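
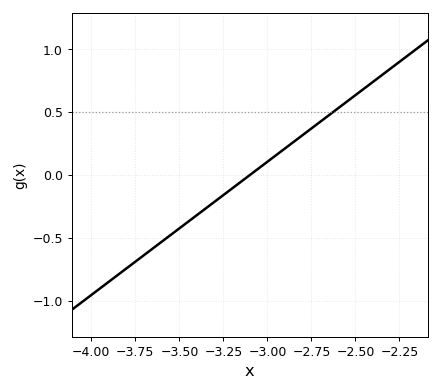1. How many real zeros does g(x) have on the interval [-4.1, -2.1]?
1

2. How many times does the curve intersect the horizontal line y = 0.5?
1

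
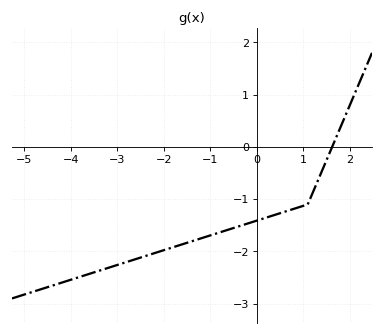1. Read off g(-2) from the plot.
-1.98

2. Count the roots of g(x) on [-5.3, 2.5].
1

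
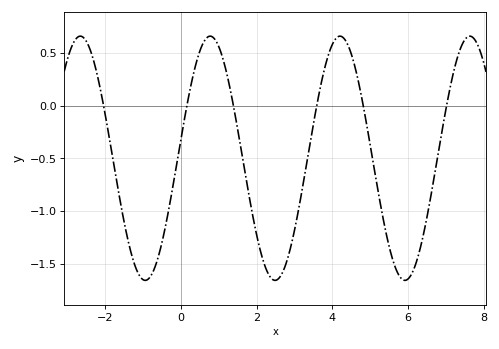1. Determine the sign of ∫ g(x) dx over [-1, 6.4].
negative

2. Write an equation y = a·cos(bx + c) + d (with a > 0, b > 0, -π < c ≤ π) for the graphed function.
y = 1.16cos(1.8x - 1.4) - 0.5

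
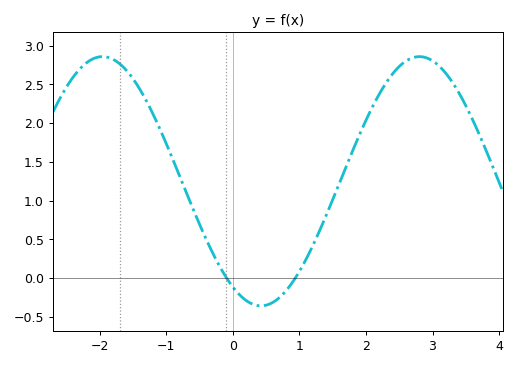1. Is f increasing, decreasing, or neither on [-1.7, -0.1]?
decreasing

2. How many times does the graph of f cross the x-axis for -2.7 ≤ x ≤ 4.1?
2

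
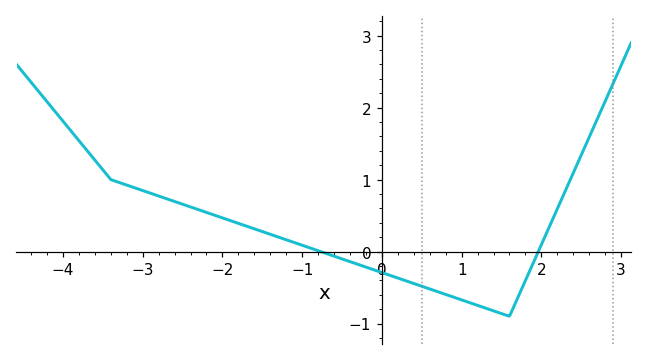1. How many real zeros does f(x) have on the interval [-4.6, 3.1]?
2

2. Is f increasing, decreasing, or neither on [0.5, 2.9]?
neither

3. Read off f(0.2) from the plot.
-0.368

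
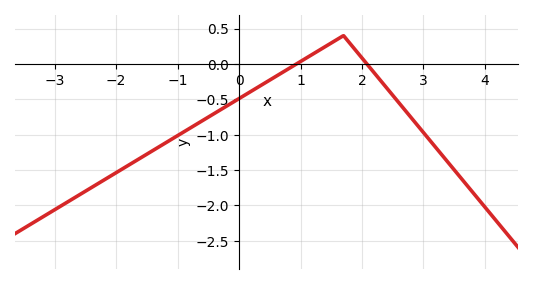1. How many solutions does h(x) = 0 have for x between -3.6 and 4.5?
2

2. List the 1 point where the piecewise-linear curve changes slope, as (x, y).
(1.7, 0.4)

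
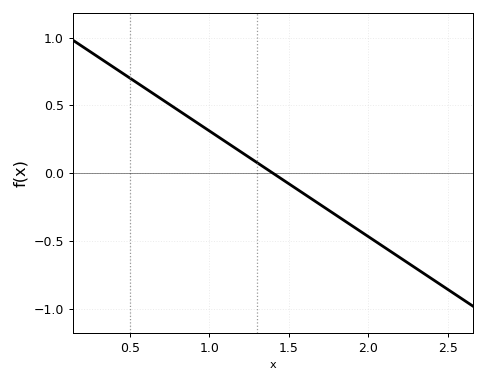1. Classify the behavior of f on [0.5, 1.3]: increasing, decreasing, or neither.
decreasing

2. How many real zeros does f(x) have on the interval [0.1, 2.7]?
1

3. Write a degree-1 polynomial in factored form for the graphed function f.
y = -0.78(x - 1.4)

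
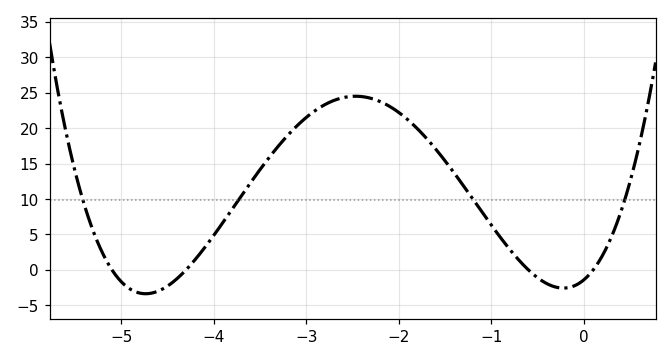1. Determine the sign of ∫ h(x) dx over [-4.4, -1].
positive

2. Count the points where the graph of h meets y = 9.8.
4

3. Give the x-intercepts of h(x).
-5.1, -4.3, -0.6, 0.1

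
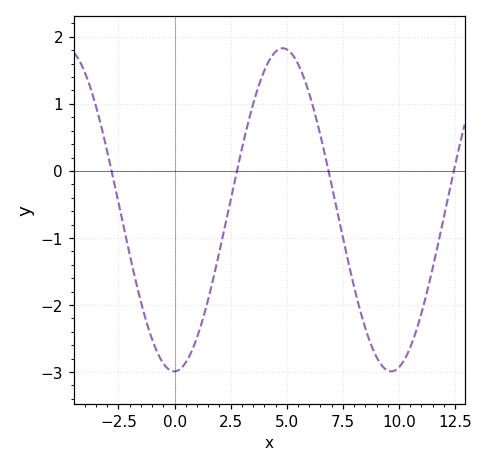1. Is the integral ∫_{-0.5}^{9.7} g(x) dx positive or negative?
negative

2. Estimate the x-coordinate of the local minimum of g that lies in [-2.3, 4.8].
-0.015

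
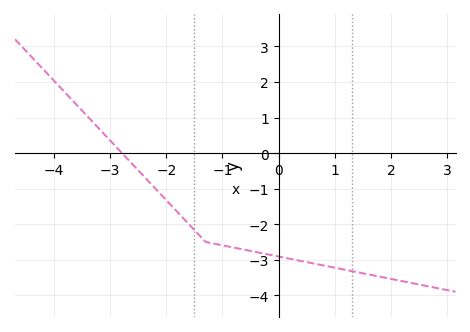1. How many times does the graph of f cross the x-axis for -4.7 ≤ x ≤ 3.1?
1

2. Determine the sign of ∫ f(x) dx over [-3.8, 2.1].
negative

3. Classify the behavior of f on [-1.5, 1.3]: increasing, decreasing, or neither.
decreasing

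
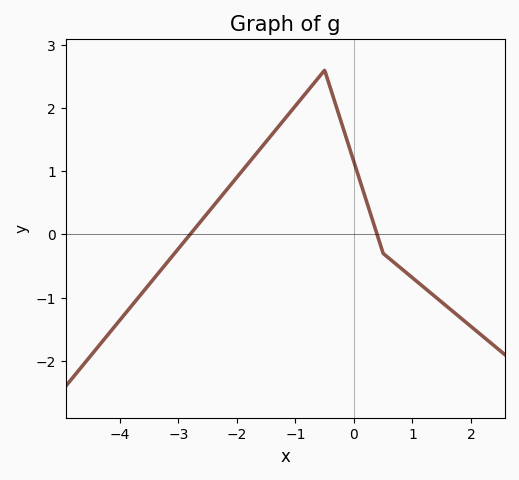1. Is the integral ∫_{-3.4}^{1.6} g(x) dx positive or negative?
positive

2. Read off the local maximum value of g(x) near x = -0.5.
2.6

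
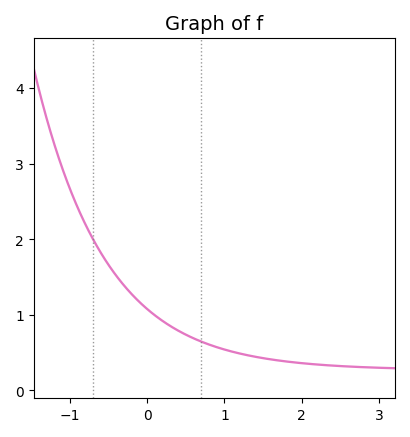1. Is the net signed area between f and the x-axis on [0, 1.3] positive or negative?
positive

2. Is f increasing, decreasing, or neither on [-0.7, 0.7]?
decreasing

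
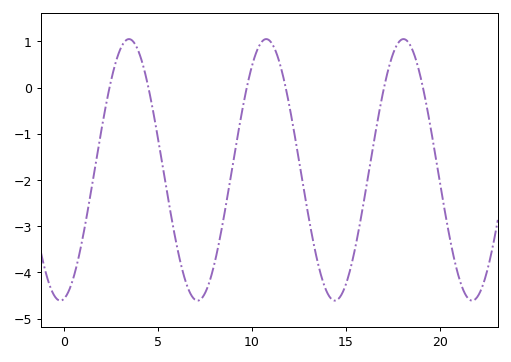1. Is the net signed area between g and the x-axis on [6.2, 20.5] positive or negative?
negative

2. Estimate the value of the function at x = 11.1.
0.938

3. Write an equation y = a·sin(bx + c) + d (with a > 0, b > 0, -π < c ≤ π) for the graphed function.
y = 2.83sin(0.86x - 1.41) - 1.78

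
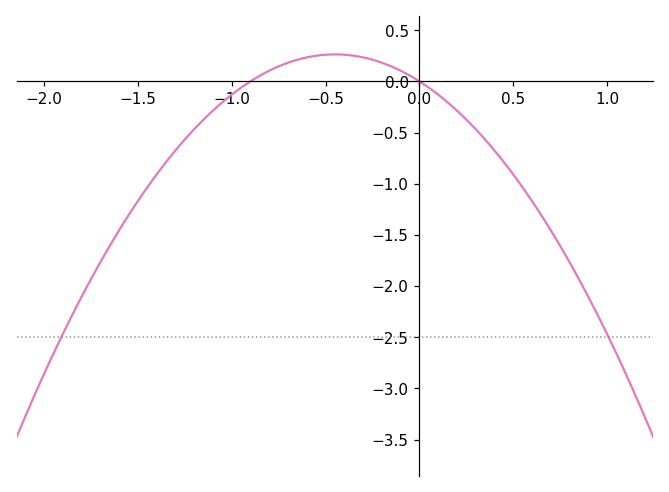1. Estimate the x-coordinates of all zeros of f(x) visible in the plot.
-0.9, 0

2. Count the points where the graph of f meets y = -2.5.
2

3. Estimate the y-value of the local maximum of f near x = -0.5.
0.263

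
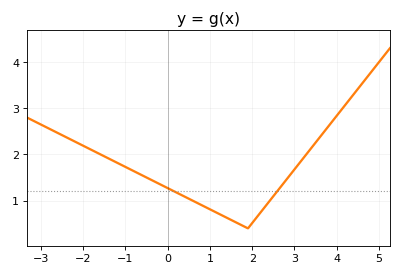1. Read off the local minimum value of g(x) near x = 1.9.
0.4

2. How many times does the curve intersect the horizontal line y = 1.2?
2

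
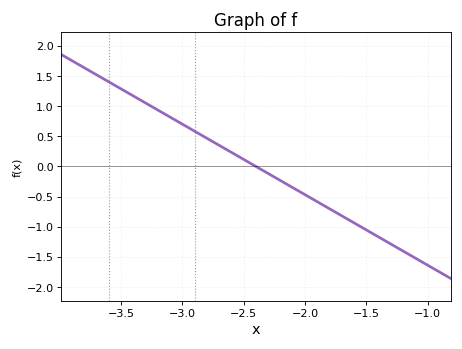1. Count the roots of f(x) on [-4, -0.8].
1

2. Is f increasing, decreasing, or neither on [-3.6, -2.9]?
decreasing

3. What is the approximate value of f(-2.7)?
0.351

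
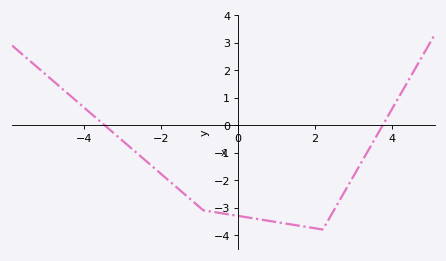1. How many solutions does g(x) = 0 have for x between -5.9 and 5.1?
2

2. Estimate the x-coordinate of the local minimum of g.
2.2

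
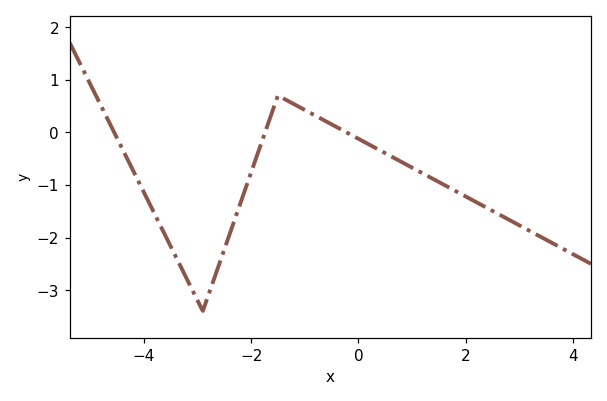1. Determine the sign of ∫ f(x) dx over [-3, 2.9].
negative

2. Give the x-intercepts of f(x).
-4.6, -1.8, -0.2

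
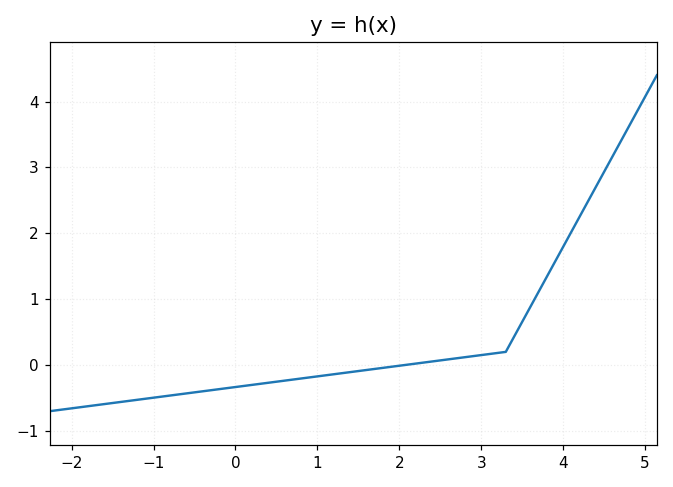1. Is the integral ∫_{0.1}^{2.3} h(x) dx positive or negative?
negative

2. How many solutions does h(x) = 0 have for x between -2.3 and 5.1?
1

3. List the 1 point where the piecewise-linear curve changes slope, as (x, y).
(3.3, 0.2)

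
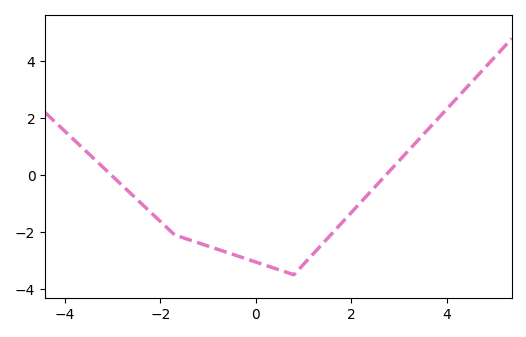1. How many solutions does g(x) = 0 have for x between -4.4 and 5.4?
2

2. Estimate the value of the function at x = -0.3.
-2.8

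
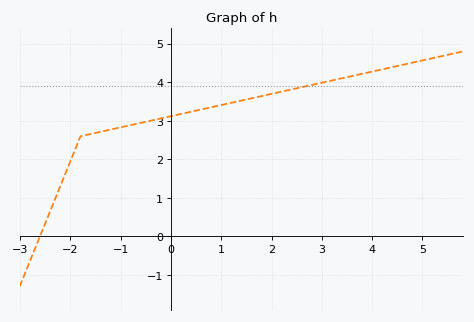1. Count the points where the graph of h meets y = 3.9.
1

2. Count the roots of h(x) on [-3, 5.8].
1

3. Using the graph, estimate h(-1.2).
2.8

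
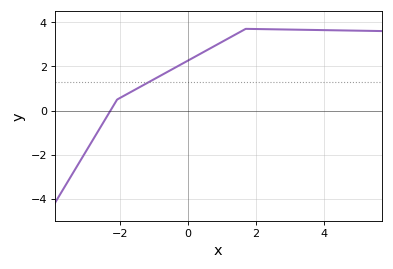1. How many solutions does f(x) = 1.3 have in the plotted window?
1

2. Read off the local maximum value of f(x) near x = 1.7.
3.7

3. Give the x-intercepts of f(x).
-2.3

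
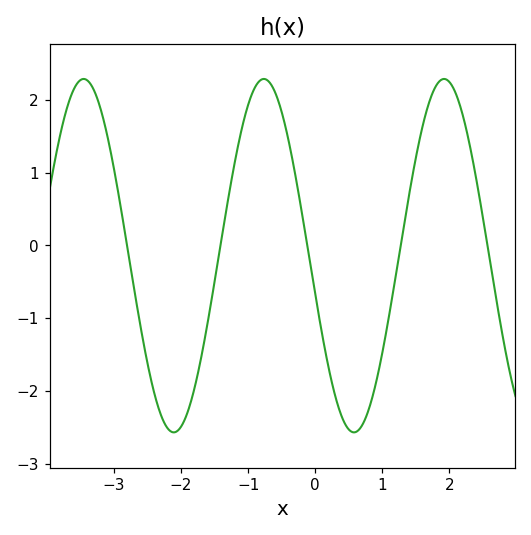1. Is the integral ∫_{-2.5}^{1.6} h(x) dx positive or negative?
negative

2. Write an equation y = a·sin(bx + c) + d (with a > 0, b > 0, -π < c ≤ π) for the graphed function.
y = 2.43sin(2.34x - 2.92) - 0.14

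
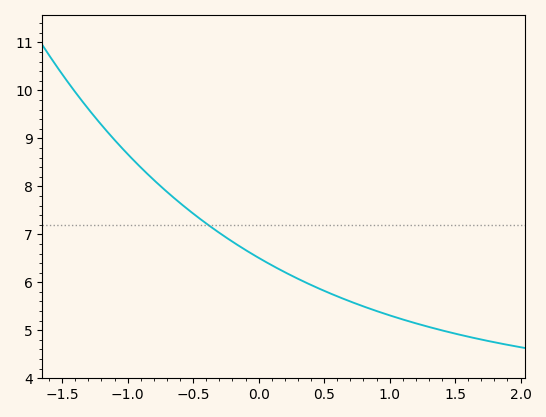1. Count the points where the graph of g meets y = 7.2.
1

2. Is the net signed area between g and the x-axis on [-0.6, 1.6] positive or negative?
positive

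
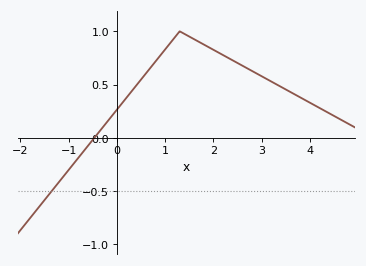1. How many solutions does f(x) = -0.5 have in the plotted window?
1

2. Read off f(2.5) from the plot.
0.702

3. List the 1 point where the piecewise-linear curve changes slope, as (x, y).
(1.3, 1)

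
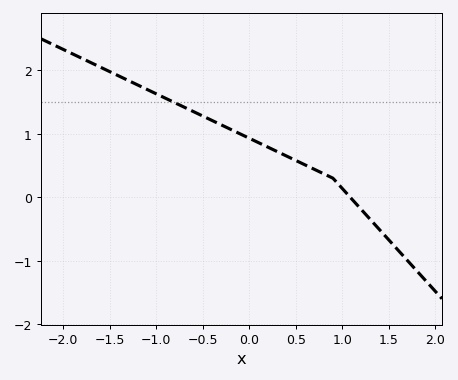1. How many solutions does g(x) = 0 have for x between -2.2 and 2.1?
1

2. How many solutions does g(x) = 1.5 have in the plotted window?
1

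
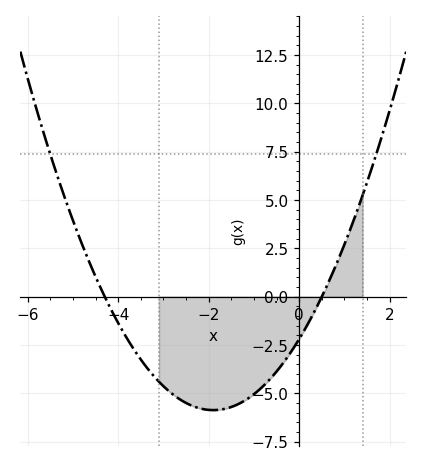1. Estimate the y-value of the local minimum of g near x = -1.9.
-6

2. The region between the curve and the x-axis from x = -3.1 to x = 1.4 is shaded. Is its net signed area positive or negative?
negative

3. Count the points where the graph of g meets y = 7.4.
2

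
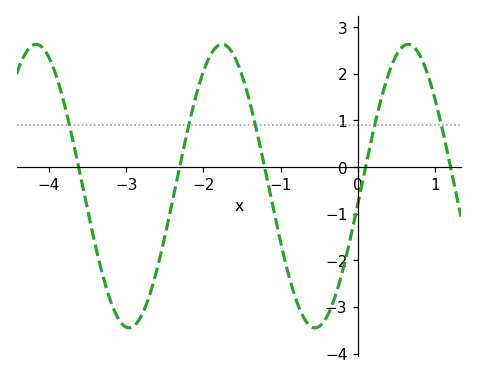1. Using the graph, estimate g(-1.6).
2.37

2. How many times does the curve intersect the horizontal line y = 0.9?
5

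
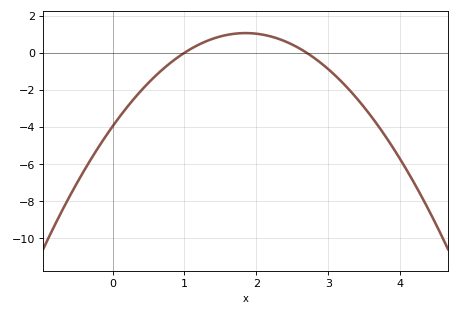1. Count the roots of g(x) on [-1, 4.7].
2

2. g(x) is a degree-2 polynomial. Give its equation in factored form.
y = -1.47(x - 1)(x - 2.7)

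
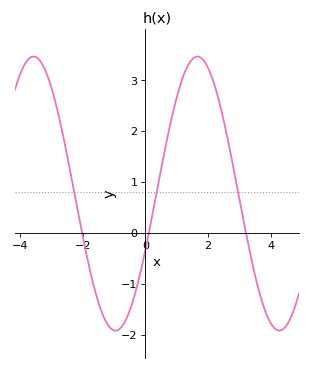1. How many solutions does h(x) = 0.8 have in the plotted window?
3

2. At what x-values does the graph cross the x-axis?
-2.03, 0.109, 3.21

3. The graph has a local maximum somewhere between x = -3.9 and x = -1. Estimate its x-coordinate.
-3.58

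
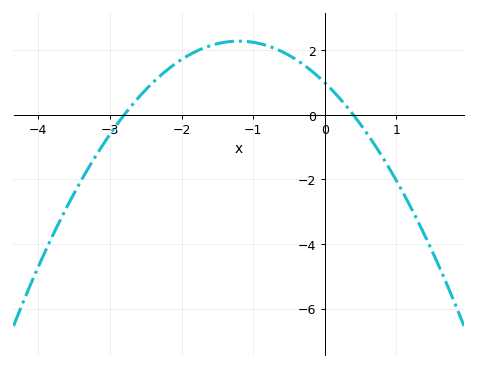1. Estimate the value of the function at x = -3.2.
-1.2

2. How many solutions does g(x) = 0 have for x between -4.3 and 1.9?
2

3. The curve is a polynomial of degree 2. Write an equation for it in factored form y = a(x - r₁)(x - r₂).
y = -0.89(x + 2.8)(x - 0.4)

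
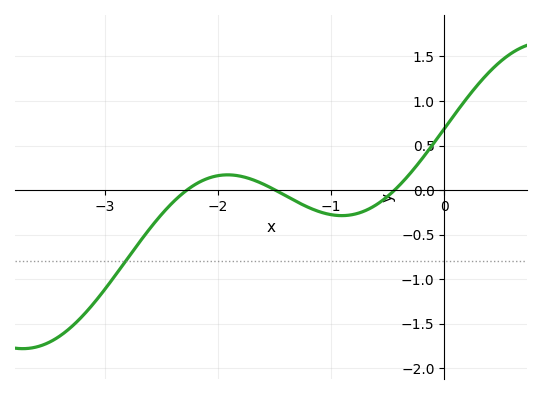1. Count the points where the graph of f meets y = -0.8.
1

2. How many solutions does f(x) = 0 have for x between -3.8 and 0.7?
3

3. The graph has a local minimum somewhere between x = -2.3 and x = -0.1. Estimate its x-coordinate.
-0.904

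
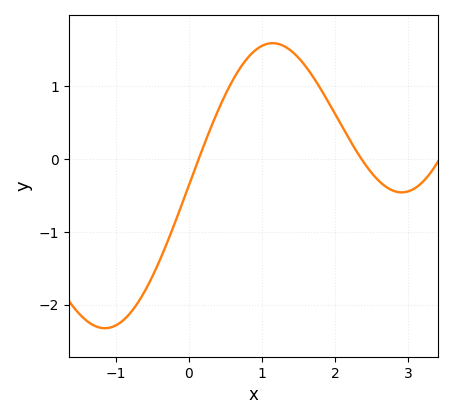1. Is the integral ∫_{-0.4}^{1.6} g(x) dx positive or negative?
positive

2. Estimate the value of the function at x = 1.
1.6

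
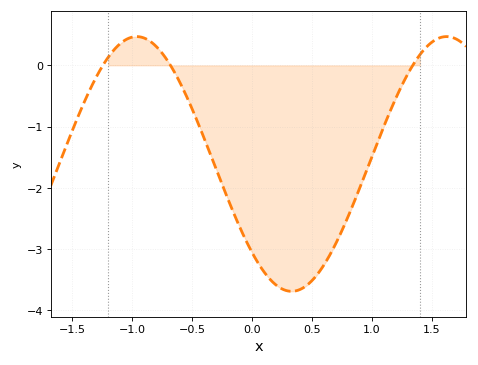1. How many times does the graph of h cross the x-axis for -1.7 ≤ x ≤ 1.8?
3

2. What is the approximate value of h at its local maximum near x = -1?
0.47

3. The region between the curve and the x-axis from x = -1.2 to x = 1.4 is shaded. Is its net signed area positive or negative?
negative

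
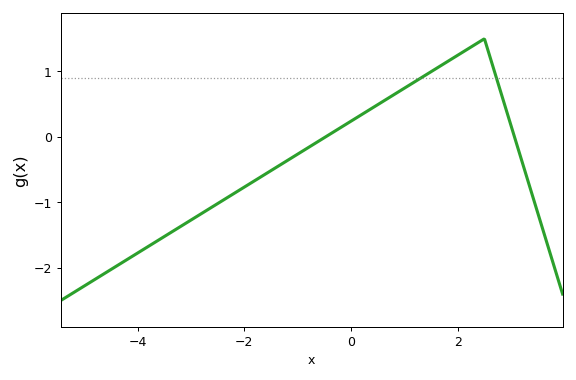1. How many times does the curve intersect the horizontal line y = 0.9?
2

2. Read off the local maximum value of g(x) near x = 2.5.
1.5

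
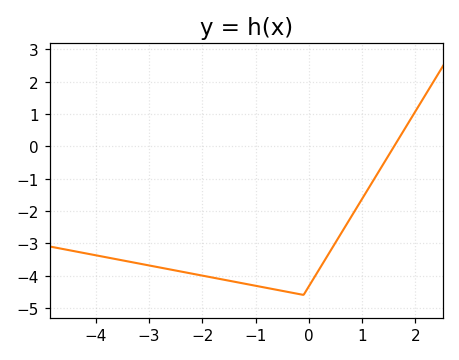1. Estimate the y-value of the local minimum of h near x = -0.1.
-4.6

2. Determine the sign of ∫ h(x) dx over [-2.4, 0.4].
negative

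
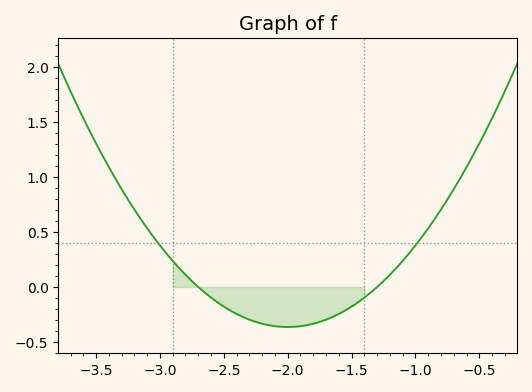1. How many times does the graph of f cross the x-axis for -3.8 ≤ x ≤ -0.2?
2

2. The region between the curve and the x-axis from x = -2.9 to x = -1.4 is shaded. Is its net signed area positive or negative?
negative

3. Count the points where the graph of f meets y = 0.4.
2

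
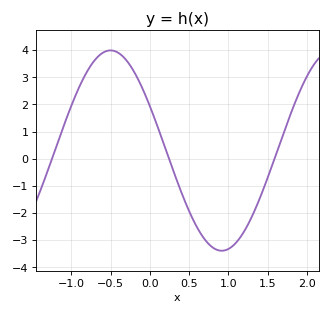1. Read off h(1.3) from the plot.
-2.1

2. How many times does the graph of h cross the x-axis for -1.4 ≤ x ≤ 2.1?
3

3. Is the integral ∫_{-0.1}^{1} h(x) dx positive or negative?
negative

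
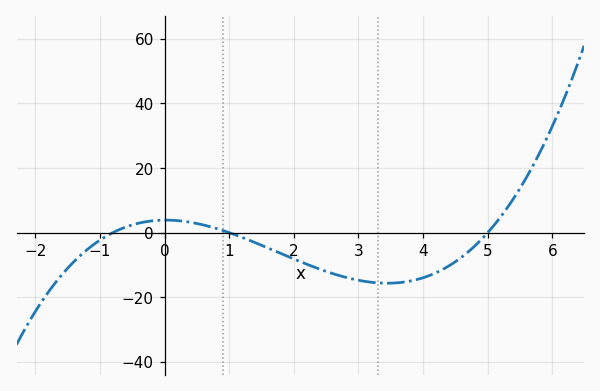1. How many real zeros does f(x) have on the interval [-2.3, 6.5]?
3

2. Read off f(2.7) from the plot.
-14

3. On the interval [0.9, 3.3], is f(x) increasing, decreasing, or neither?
decreasing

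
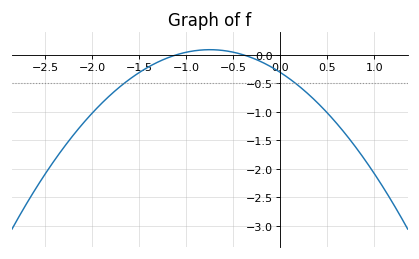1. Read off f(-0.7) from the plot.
0.1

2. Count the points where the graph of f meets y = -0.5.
2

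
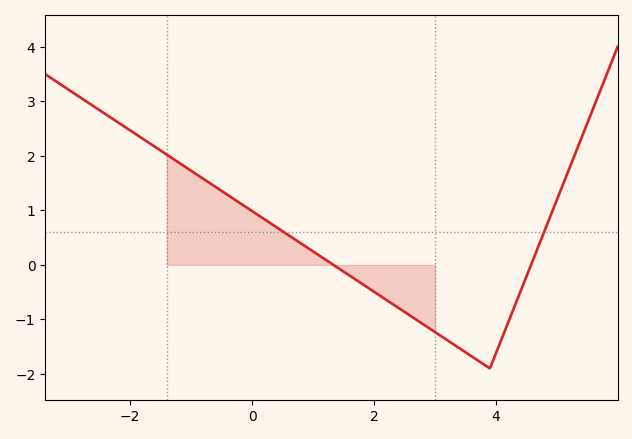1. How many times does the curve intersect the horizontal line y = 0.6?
2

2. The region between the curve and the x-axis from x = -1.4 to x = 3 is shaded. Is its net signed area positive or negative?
positive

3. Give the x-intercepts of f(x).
1.33, 4.57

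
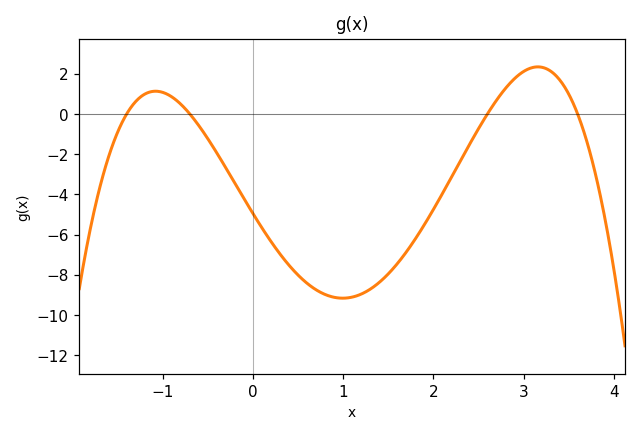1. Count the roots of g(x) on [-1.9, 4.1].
4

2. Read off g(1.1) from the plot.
-9.11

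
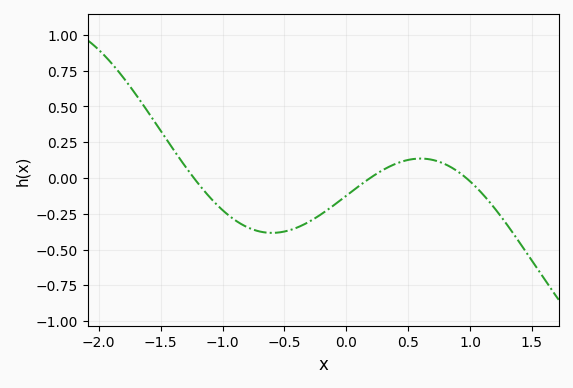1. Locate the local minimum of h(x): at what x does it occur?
-0.6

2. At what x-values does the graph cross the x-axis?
-1.23, 0.193, 0.969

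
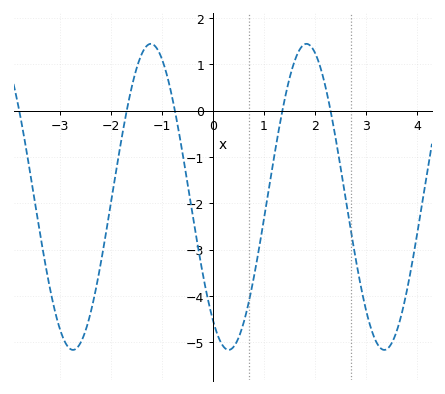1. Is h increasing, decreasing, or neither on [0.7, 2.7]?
neither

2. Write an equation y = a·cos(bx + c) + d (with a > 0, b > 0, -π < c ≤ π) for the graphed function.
y = 3.3cos(2.1x + 2.5) - 1.86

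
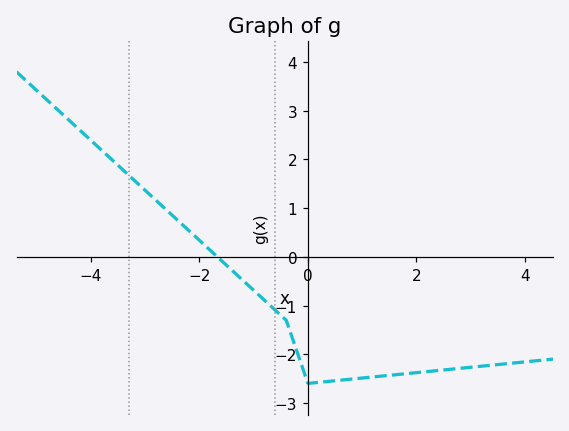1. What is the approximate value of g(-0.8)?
-0.9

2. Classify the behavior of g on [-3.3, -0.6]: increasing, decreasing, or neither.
decreasing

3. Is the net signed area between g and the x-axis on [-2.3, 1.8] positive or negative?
negative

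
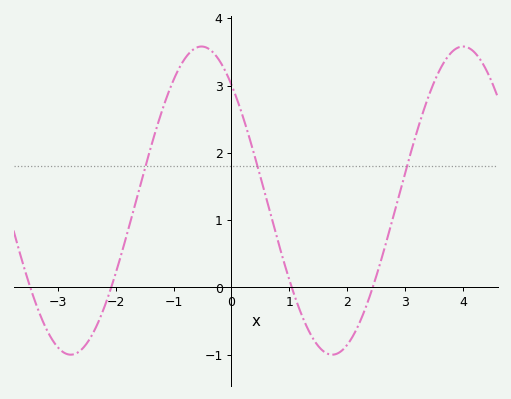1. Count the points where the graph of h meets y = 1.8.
3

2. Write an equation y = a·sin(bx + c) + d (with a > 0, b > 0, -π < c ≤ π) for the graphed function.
y = 2.29sin(1.39x + 2.29) + 1.29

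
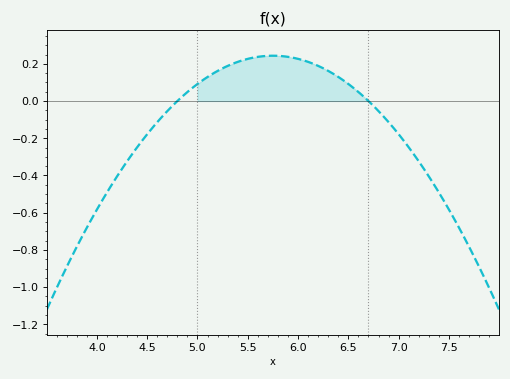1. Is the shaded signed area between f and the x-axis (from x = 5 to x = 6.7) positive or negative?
positive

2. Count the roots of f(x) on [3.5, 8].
2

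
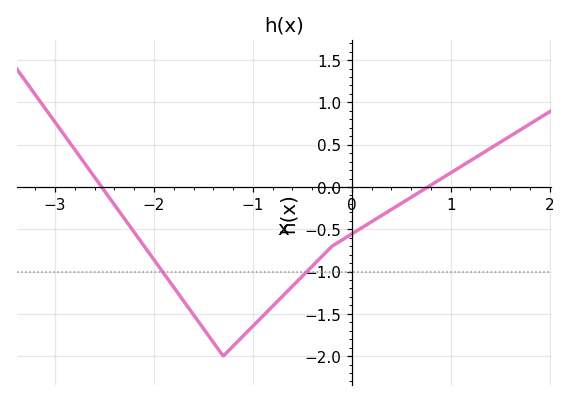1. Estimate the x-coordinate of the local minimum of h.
-1.3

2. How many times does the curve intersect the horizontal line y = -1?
2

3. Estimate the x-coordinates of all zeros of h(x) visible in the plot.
-2.5, 0.8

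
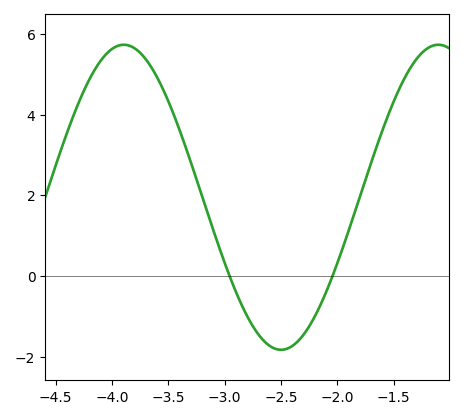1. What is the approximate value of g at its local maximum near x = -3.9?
5.8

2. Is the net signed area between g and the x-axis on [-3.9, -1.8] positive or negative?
positive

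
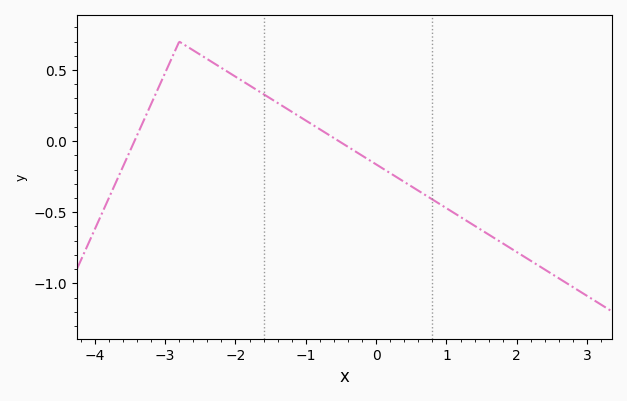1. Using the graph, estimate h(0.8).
-0.41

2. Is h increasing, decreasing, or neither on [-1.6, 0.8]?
decreasing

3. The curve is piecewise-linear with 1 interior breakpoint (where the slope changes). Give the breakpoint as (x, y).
(-2.8, 0.7)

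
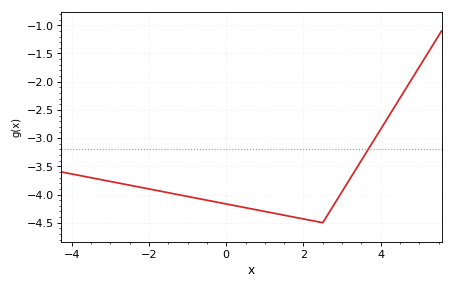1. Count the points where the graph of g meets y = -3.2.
1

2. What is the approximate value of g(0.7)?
-4.26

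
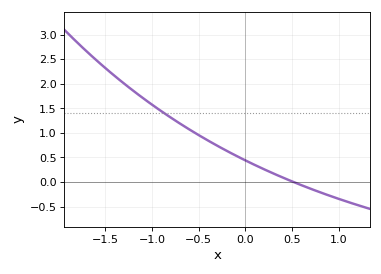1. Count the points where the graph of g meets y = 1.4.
1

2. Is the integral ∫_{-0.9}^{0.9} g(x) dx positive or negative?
positive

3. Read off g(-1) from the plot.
1.57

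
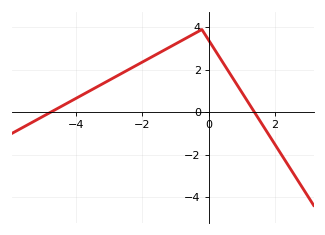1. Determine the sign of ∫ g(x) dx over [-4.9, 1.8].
positive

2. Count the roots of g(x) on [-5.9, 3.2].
2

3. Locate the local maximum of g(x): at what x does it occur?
-0.2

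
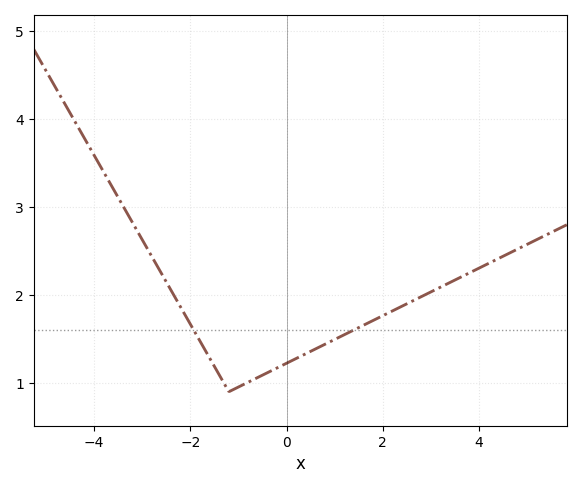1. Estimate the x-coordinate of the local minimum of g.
-1.2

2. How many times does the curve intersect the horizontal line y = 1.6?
2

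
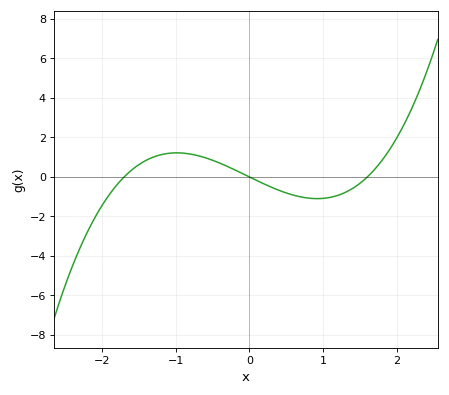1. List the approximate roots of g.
-1.7, 0, 1.6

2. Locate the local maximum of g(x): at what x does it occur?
-1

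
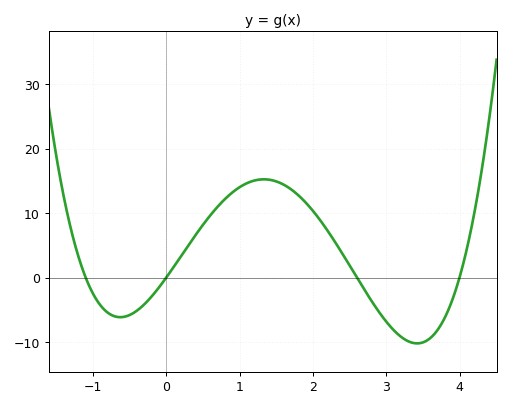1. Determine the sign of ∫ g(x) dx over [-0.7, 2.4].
positive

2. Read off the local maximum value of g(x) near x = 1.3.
15.2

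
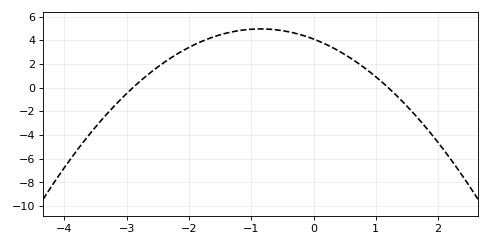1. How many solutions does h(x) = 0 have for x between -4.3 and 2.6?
2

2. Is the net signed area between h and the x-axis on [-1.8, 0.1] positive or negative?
positive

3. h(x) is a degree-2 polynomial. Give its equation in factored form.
y = -1.18(x + 2.9)(x - 1.2)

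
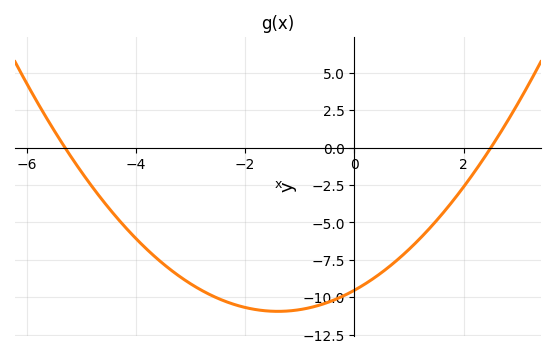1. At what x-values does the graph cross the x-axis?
-5.3, 2.5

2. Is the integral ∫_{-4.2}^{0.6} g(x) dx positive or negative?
negative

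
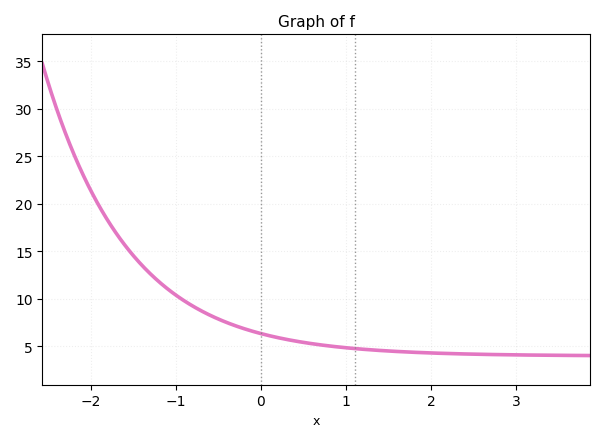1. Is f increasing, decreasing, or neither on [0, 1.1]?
decreasing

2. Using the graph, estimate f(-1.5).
14.5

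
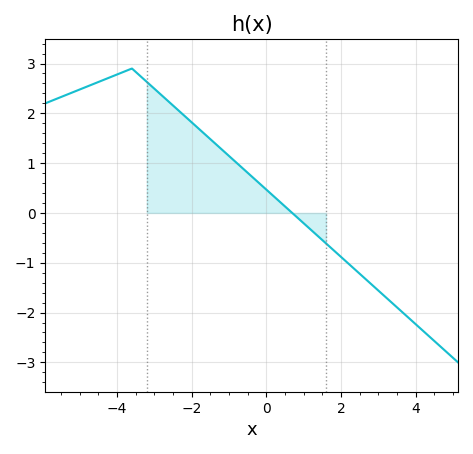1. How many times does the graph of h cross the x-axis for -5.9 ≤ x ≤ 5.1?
1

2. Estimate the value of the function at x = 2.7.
-1.4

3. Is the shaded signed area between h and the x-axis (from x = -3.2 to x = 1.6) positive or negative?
positive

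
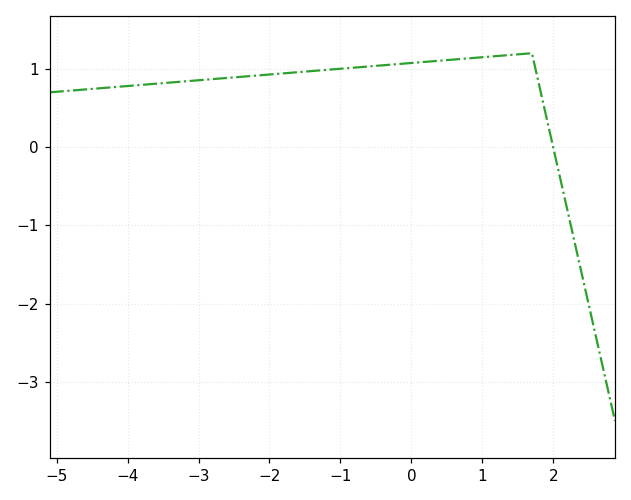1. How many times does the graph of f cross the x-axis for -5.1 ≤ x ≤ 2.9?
1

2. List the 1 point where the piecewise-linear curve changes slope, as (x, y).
(1.7, 1.2)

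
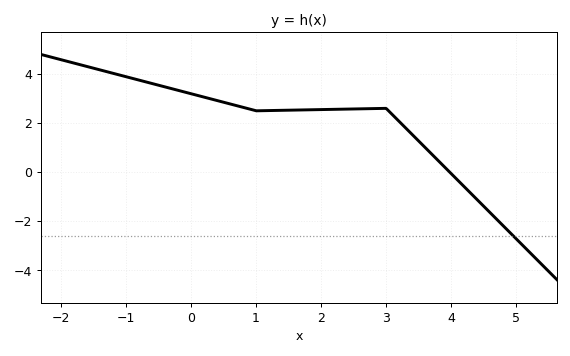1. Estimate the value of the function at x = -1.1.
3.96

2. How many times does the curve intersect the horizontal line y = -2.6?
1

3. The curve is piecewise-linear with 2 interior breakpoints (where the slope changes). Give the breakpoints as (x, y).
(1, 2.5); (3, 2.6)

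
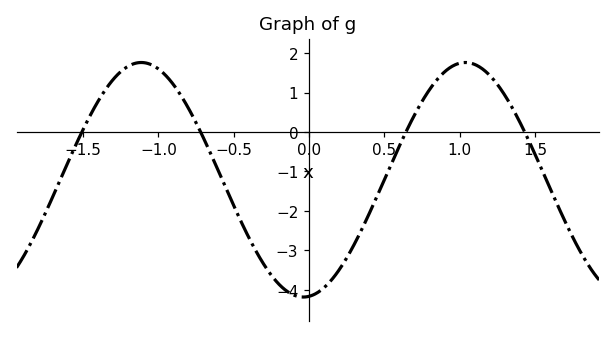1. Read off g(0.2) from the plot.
-3.5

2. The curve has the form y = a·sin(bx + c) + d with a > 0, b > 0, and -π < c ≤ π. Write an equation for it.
y = 2.97sin(2.9x - 1.5) - 1.21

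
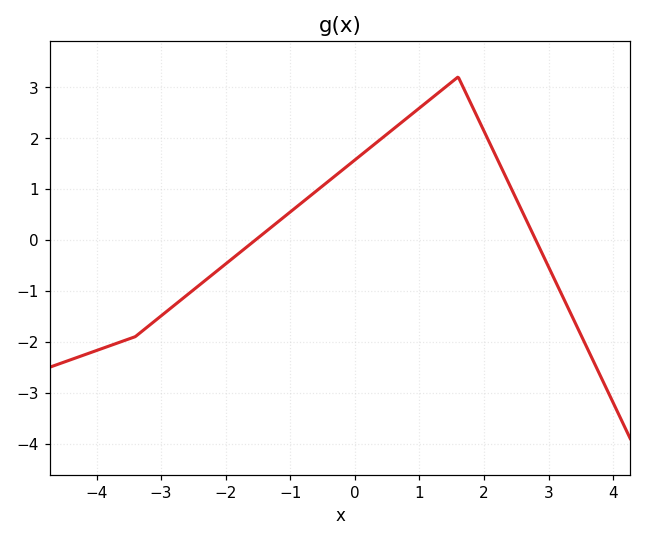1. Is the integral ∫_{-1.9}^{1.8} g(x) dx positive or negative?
positive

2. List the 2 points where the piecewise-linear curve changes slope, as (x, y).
(-3.4, -1.9); (1.6, 3.2)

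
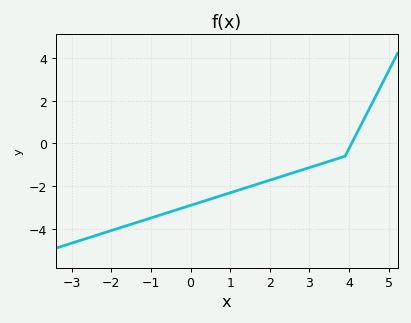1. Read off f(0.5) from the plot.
-2.6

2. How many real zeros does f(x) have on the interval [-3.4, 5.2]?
1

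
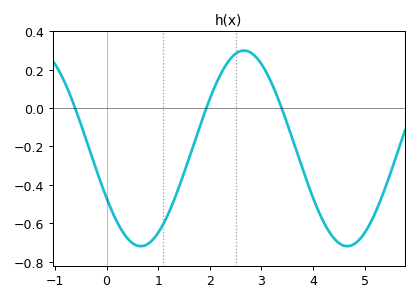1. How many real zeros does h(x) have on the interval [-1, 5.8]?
3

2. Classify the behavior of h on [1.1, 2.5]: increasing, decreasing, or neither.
increasing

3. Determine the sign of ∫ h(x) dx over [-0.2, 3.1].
negative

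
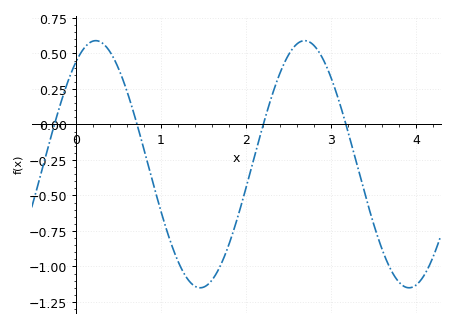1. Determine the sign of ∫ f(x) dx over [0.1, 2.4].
negative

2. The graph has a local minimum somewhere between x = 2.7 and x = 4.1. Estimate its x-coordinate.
3.92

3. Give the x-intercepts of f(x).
-0.251, 0.721, 2.2, 3.17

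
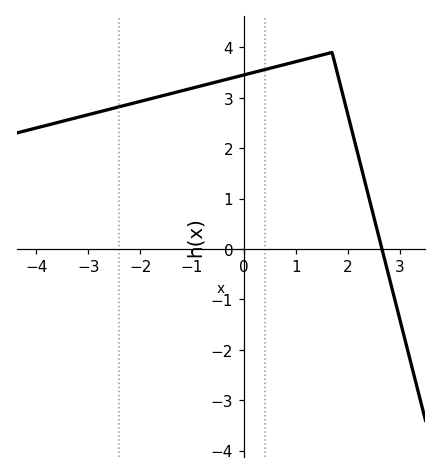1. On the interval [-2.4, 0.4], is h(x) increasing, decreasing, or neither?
increasing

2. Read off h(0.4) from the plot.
3.56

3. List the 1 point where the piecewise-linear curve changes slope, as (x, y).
(1.7, 3.9)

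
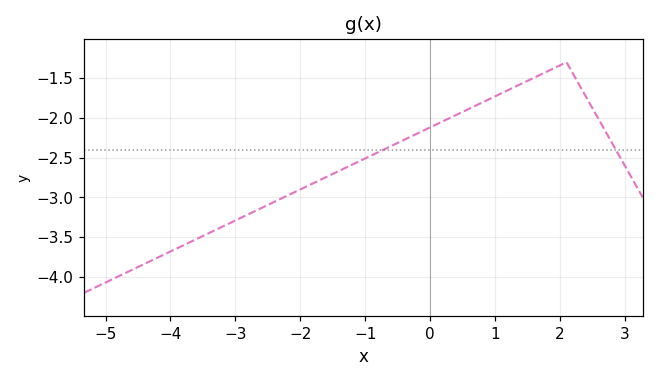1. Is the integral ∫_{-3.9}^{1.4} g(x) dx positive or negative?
negative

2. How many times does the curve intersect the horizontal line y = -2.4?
2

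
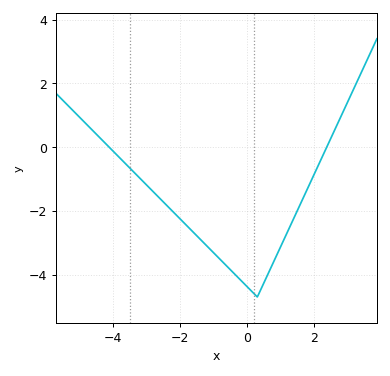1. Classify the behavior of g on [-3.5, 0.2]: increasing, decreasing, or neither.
decreasing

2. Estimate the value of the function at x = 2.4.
0.069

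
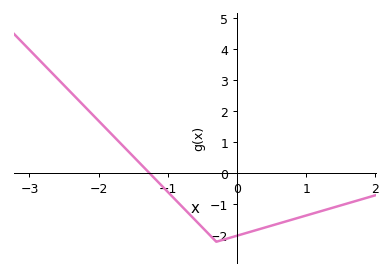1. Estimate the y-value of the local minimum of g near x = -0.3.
-2.2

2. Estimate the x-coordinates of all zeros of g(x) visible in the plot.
-1.26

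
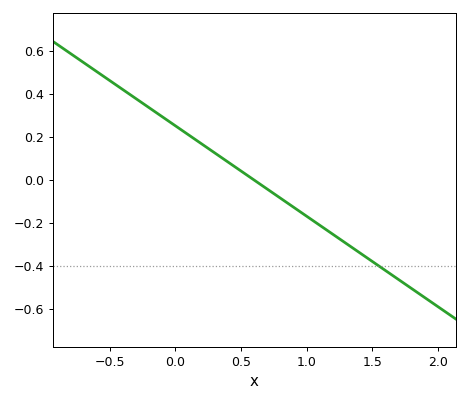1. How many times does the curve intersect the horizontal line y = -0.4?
1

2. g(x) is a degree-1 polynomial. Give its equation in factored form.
y = -0.42(x - 0.6)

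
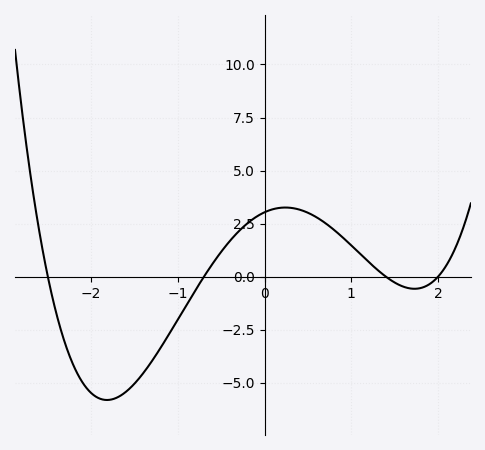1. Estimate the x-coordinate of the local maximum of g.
0.239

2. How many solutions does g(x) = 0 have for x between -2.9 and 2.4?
4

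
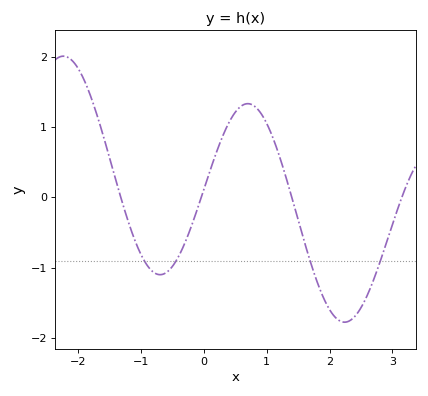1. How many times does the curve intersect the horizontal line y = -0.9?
4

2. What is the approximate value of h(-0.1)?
-0.155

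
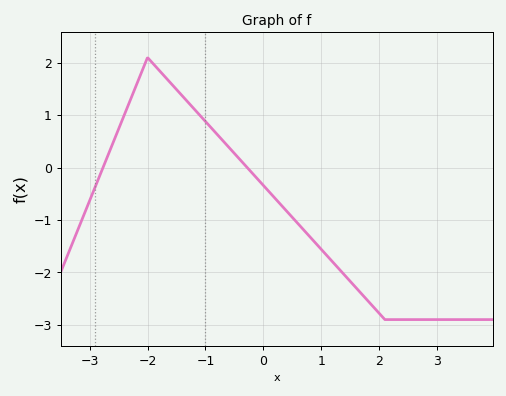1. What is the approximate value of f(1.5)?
-2.17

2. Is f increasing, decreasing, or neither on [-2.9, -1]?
neither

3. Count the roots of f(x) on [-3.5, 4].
2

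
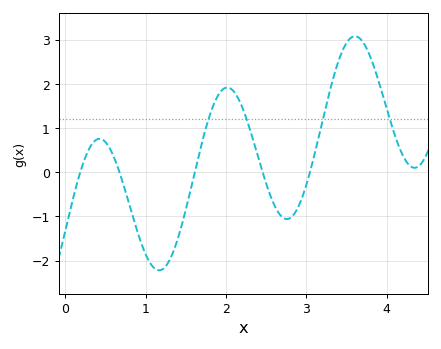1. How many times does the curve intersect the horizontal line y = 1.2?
4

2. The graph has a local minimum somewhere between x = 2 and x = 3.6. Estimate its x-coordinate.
2.8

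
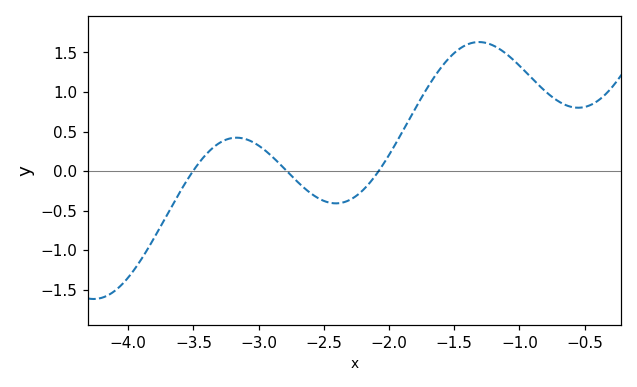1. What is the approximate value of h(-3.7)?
-0.55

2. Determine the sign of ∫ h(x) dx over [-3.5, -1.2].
positive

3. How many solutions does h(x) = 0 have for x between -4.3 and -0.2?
3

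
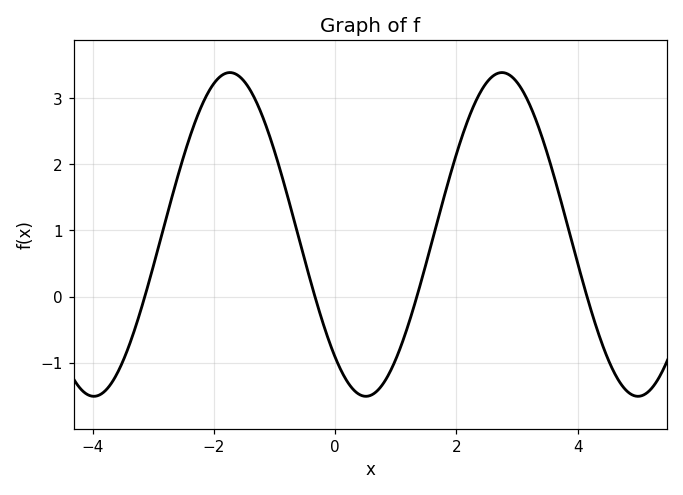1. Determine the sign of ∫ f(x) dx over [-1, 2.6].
positive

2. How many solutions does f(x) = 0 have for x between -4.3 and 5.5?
4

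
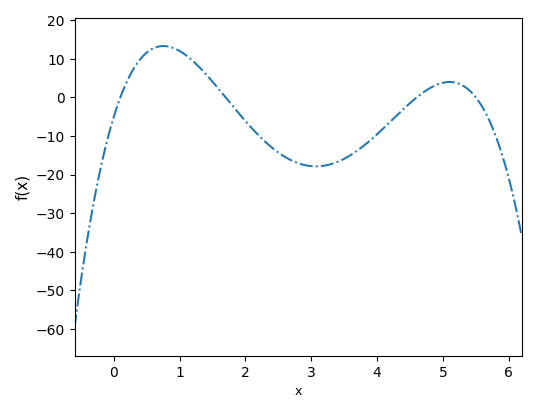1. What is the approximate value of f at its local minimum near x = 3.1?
-17.9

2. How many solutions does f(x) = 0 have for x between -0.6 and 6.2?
4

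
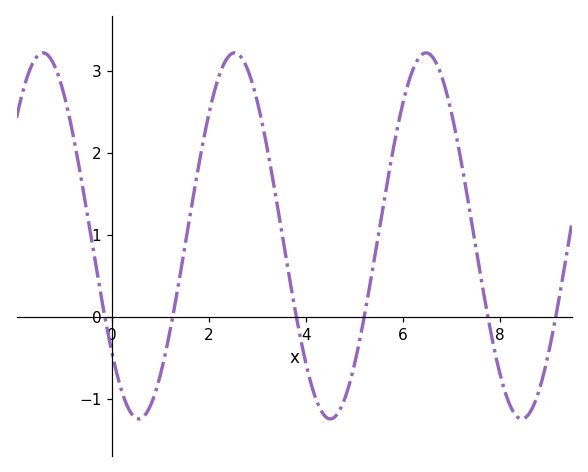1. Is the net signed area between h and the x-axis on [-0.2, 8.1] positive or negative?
positive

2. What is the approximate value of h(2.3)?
3.1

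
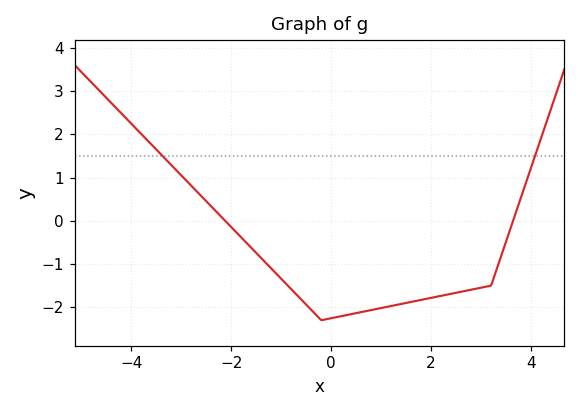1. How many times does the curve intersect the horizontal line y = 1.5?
2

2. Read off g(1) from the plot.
-2.02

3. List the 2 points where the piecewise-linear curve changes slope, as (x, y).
(-0.2, -2.3); (3.2, -1.5)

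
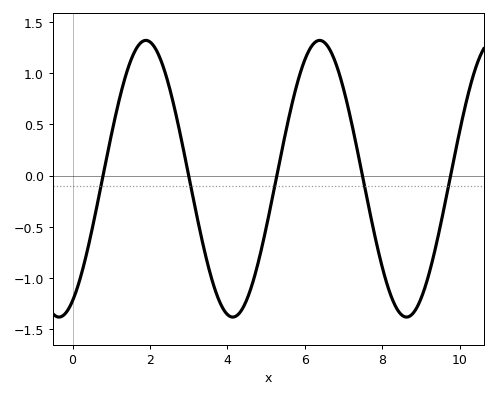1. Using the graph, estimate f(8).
-0.895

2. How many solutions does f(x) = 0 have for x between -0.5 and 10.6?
5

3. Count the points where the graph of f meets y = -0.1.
5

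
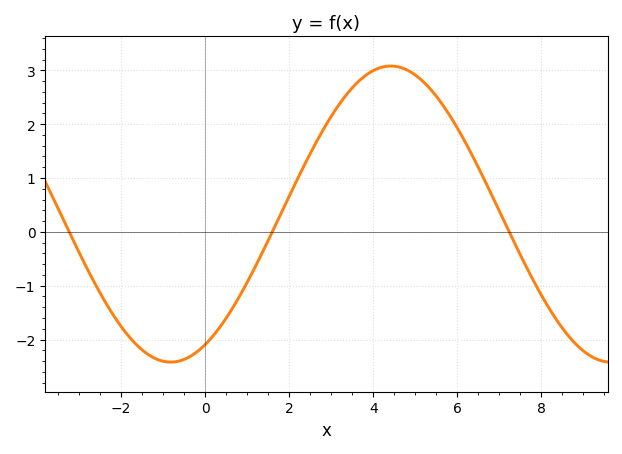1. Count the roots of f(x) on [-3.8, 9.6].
3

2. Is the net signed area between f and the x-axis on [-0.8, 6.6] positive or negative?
positive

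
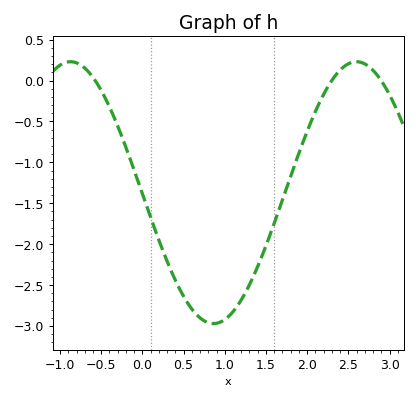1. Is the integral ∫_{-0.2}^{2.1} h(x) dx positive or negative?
negative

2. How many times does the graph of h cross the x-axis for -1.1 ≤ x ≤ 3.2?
3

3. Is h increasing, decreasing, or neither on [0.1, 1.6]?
neither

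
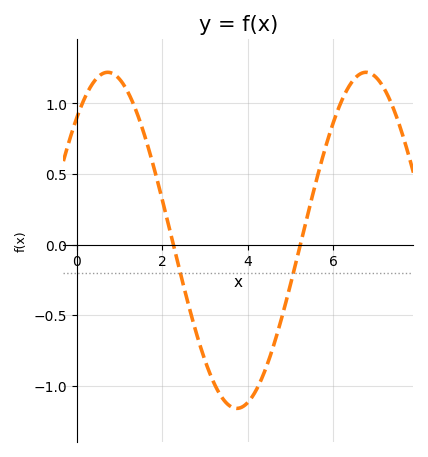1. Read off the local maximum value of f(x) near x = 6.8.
1.2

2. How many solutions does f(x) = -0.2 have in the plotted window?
2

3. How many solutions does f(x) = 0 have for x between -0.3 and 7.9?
2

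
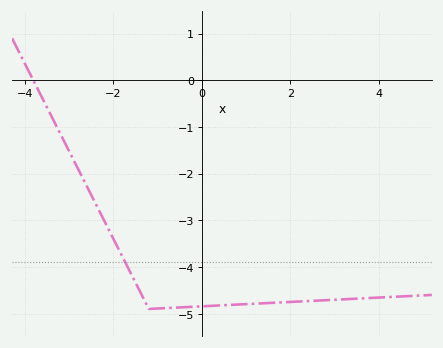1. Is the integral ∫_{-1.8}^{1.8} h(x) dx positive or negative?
negative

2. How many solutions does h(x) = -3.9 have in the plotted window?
1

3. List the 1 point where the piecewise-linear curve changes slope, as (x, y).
(-1.2, -4.9)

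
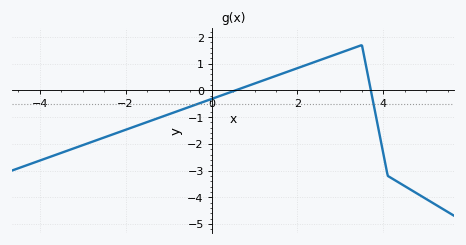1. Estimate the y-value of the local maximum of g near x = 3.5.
1.7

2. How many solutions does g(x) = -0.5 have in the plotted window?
2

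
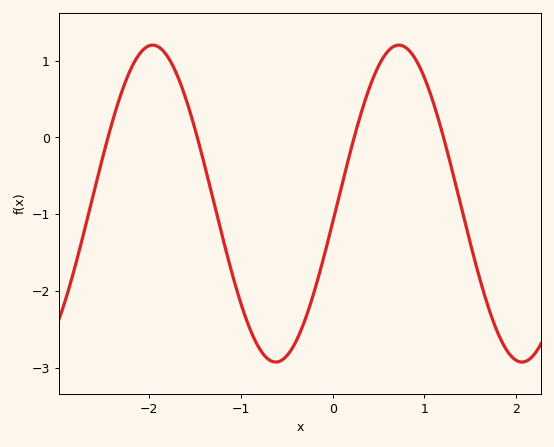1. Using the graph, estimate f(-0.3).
-2.37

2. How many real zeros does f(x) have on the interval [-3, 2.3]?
4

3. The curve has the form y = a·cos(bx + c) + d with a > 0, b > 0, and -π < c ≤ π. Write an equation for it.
y = 2.06cos(2.34x - 1.69) - 0.86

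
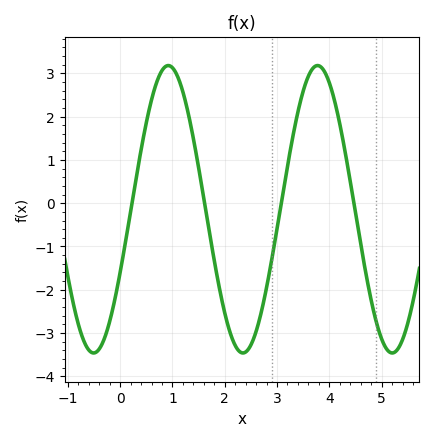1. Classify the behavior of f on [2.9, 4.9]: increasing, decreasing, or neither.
neither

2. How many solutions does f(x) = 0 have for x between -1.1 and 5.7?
4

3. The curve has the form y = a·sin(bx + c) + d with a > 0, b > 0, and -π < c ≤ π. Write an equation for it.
y = 3.32sin(2.2x - 0.452) - 0.14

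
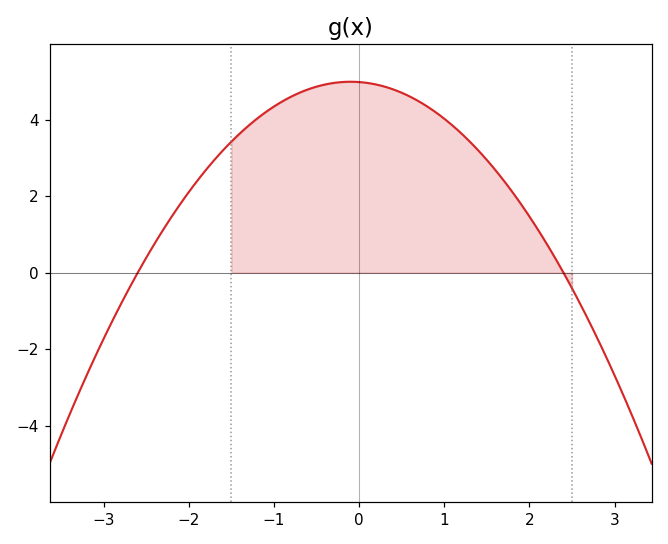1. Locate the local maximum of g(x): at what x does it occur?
-0.1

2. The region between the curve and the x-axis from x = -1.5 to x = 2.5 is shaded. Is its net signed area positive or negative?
positive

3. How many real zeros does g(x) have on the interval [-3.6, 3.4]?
2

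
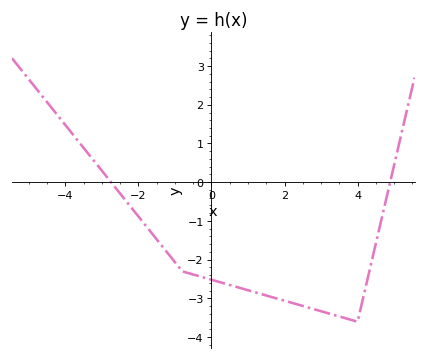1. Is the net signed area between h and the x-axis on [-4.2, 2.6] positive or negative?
negative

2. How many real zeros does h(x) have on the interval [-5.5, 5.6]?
2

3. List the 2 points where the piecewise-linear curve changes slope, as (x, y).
(-0.8, -2.3); (4, -3.6)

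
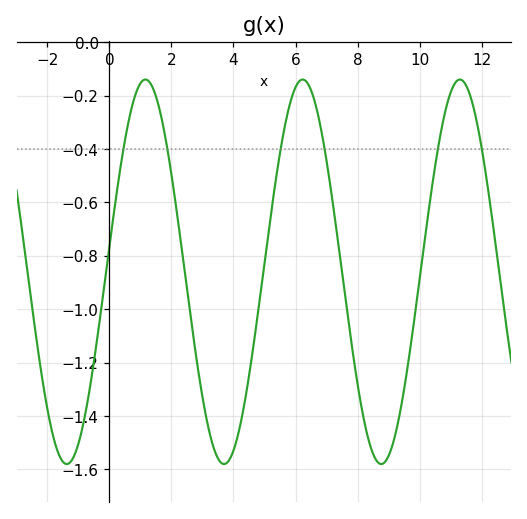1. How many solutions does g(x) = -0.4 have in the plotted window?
6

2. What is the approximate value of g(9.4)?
-1.36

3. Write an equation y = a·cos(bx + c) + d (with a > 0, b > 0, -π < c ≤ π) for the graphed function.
y = 0.72cos(1.2x - 1.4) - 0.86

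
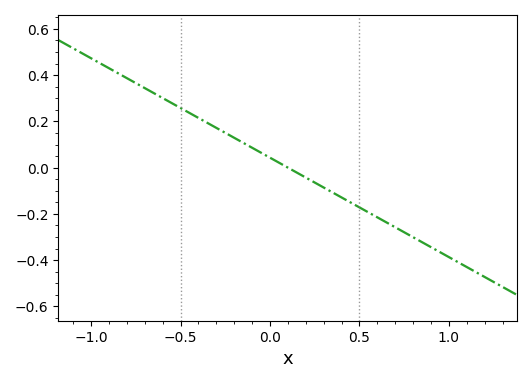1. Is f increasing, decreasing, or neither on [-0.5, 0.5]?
decreasing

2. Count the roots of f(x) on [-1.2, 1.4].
1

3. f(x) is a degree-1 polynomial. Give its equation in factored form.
y = -0.43(x - 0.1)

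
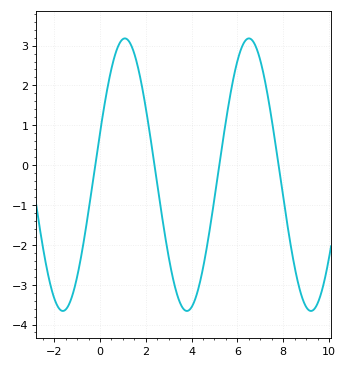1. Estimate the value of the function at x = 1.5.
2.8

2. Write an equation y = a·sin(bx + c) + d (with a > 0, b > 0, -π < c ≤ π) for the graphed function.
y = 3.42sin(1.2x + 0.31) - 0.24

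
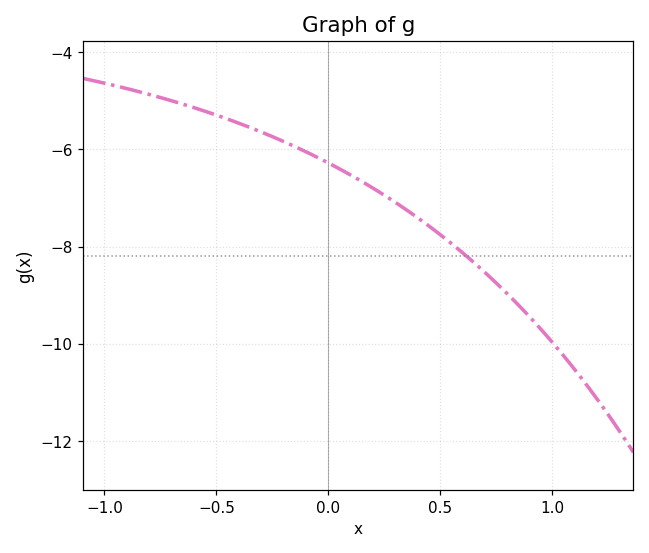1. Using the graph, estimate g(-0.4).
-5.4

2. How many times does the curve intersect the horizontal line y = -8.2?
1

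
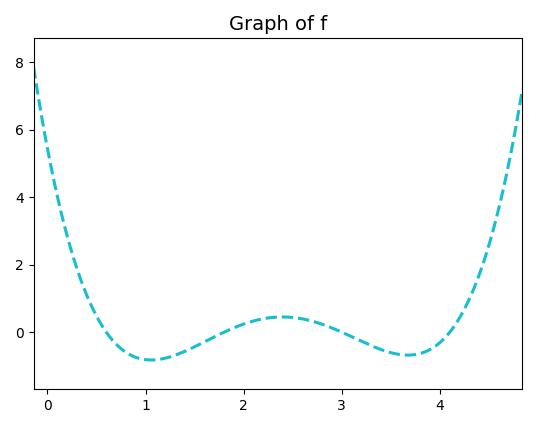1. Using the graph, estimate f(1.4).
-0.6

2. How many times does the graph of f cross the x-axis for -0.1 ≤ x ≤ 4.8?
4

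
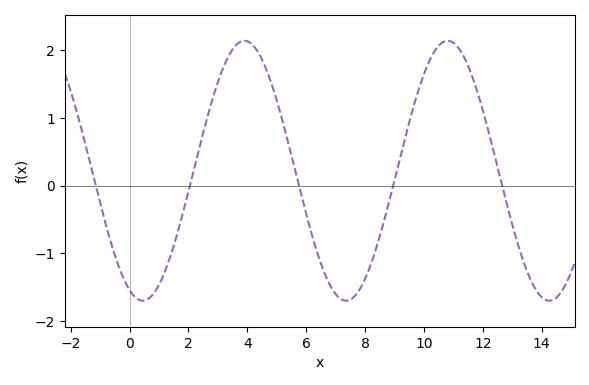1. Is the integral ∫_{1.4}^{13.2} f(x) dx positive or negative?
positive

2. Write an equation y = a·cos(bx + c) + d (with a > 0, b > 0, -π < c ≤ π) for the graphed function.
y = 1.92cos(0.91x + 2.7) + 0.22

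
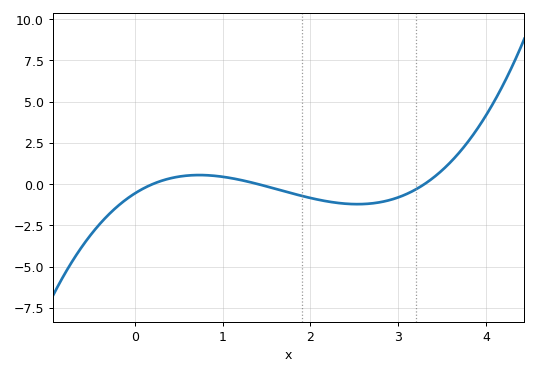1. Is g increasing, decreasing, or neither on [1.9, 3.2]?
neither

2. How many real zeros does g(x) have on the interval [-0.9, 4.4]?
3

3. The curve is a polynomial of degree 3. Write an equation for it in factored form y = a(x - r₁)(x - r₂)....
y = 0.6(x - 0.2)(x - 1.4)(x - 3.3)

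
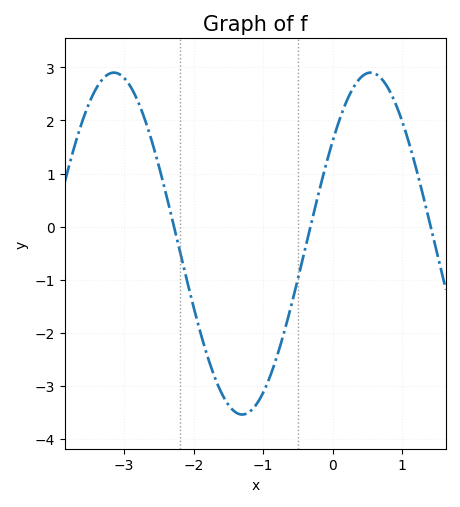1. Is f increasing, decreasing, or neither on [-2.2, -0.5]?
neither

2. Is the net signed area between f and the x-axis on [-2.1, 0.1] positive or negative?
negative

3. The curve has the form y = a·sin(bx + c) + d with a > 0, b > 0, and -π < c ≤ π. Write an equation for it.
y = 3.22sin(1.7x + 0.64) - 0.32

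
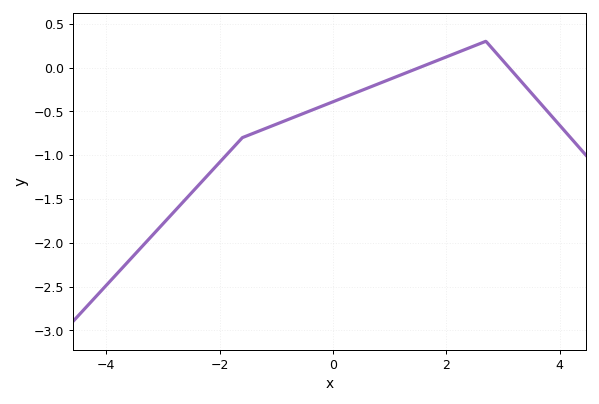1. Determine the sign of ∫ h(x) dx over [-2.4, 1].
negative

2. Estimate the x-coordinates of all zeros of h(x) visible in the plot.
1.53, 3.11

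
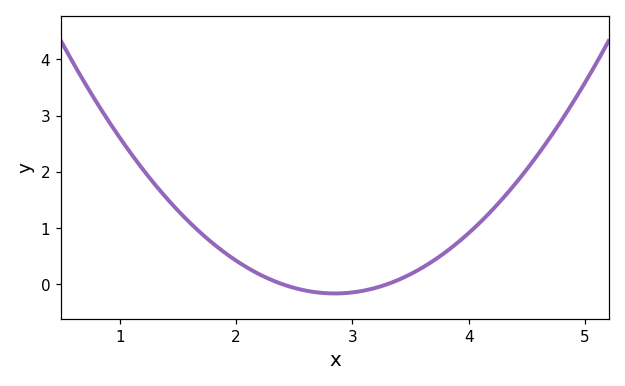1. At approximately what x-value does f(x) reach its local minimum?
2.85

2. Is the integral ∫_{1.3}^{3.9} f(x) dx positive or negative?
positive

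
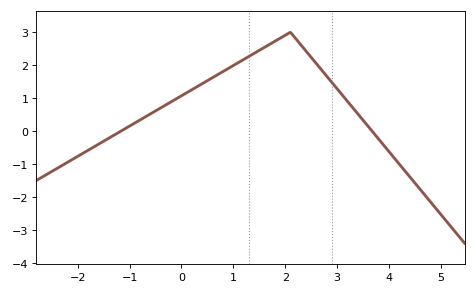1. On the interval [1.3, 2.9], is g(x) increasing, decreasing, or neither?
neither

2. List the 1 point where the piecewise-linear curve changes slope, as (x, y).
(2.1, 3)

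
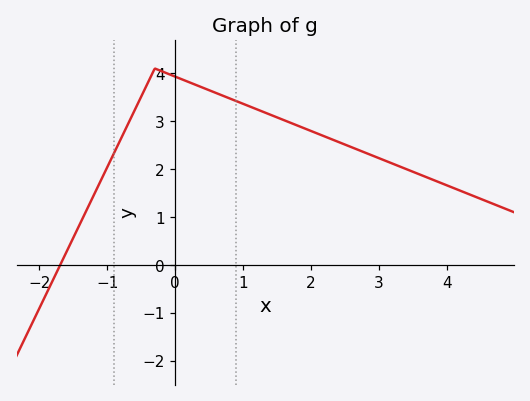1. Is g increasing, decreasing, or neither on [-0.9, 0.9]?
neither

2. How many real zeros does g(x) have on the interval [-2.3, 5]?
1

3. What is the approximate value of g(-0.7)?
2.9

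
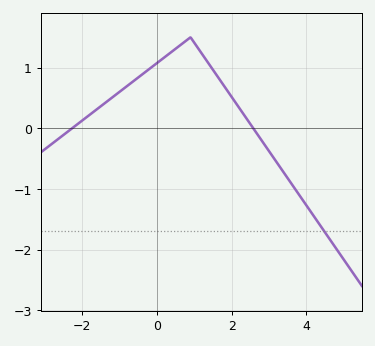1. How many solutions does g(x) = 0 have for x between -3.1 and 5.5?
2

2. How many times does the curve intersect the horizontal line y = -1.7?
1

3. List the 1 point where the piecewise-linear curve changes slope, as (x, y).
(0.9, 1.5)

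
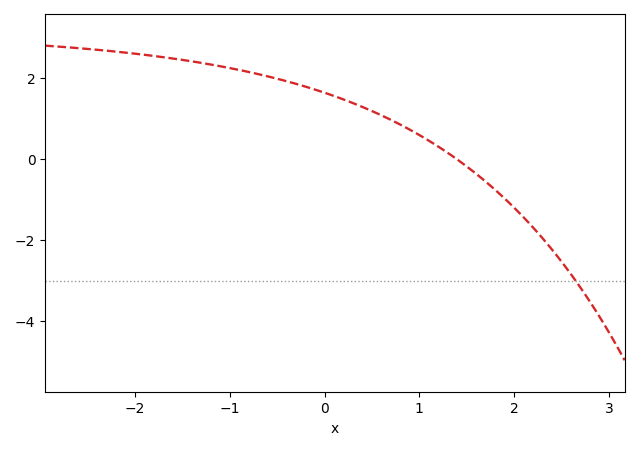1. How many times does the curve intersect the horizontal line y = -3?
1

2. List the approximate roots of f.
1.4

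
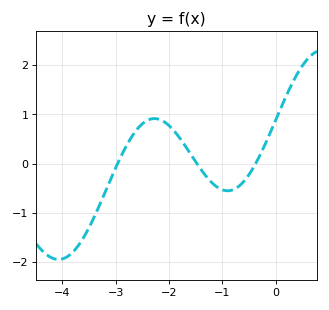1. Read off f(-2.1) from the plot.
0.857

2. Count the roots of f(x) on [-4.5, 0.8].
3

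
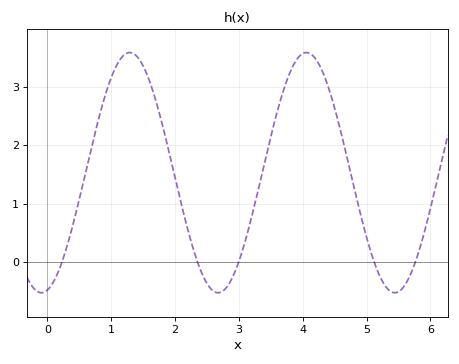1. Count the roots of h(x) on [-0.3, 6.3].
5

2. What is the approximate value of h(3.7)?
2.94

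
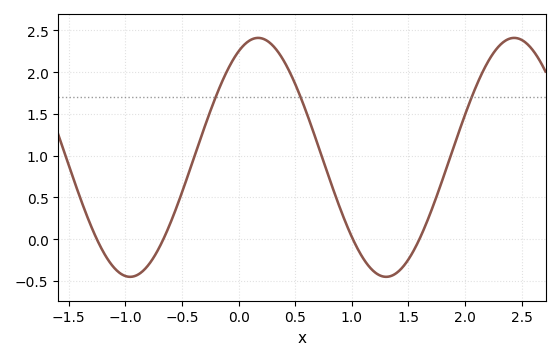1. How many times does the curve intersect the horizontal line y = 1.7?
3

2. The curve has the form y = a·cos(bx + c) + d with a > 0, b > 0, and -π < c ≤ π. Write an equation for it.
y = 1.43cos(2.8x - 0.48) + 0.98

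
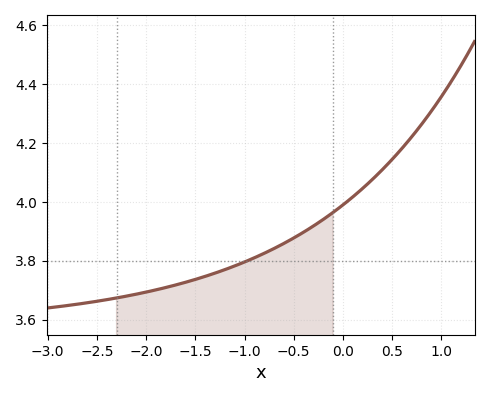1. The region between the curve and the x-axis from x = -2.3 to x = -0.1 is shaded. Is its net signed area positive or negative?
positive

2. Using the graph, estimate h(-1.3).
3.76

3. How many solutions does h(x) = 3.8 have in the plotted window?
1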